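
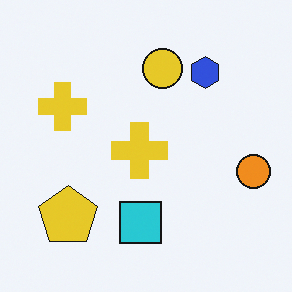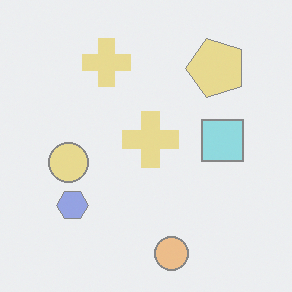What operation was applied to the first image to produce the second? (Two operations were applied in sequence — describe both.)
It was given much lower contrast, then transposed (reflected across the top-left ↔ bottom-right diagonal).

Tones are pushed toward mid-grey across the whole image — a global contrast change. Shapes have swapped their row and column positions — what was in the top-right is now in the bottom-left — a diagonal reflection.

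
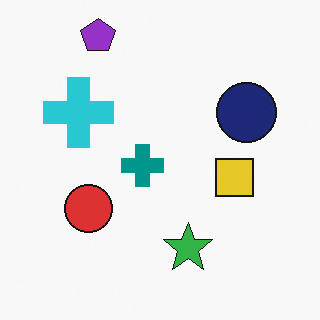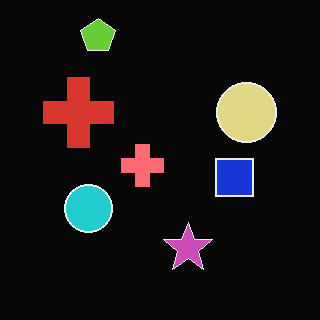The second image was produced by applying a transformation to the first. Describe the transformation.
Color-inverted (negative).

The light background has become dark and every shape's color is its complement — a photographic negative.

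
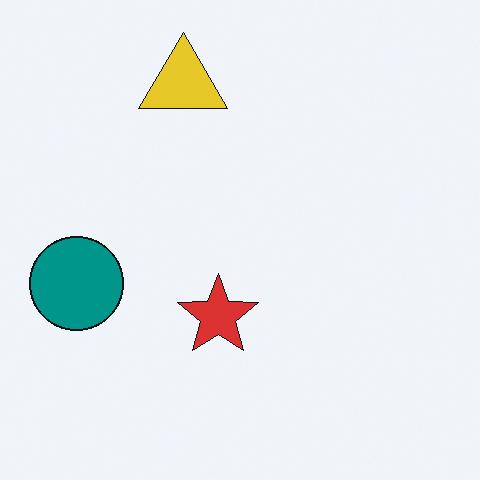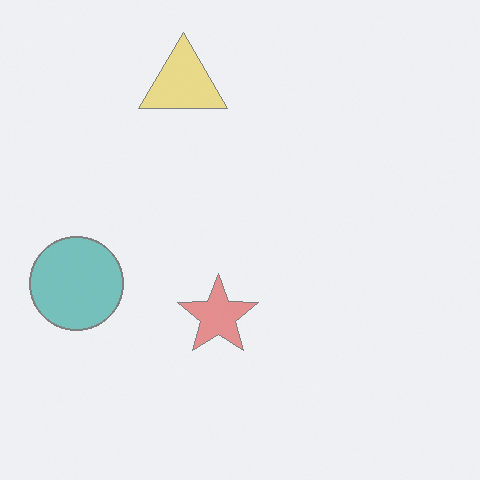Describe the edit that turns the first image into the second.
The image was given much lower contrast.

Tones are pushed toward mid-grey across the whole image — a global contrast change.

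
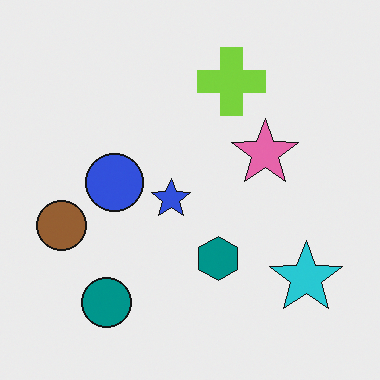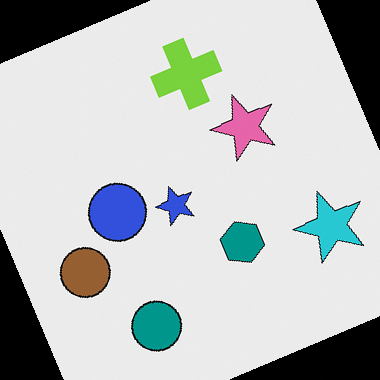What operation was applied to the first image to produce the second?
The second image is the first rotated counter-clockwise by a clearly visible amount.

Every shape is tilted by the same angle and the image corners show triangular fill wedges — a whole-image rotation by a non-right angle.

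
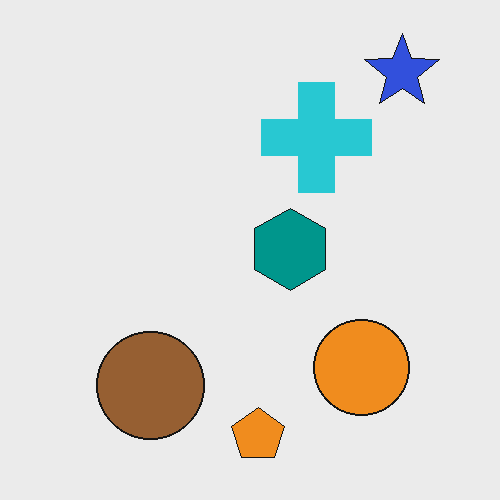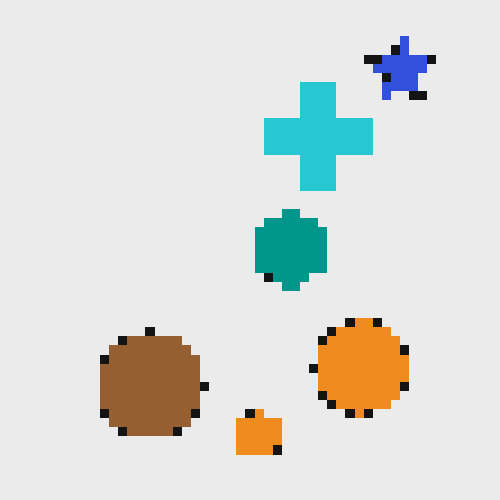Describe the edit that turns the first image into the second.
The second image is the first coarsely pixelated.

Shapes are reduced to large square blocks; fine edges and outlines are lost — a downscale-then-upscale (mosaic) effect.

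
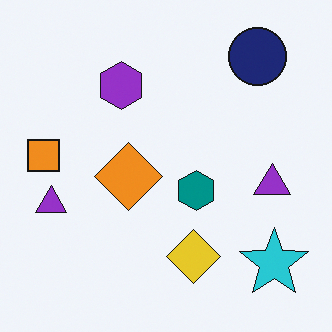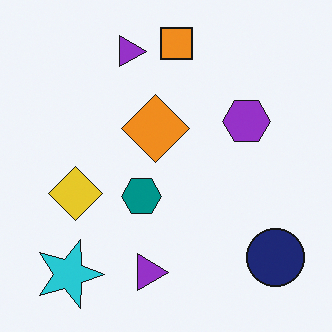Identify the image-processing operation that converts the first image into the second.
The second image is the first rotated 90° clockwise.

The cyan star sits in the bottom-right of the first image and the bottom-left of the second — consistent with a whole-image 90° clockwise rotation.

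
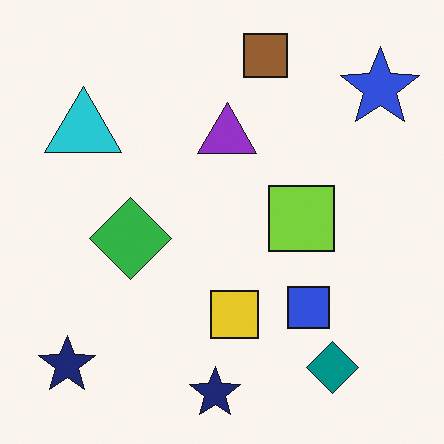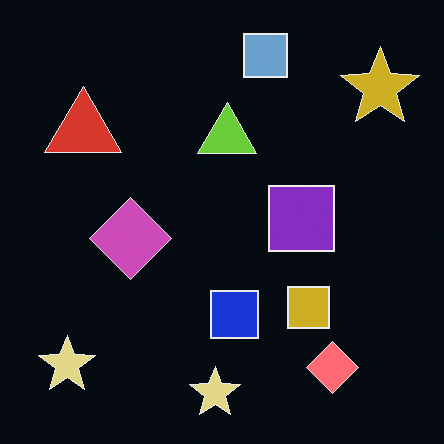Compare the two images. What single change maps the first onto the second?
Color-inverted (negative).

The light background has become dark and every shape's color is its complement — a photographic negative.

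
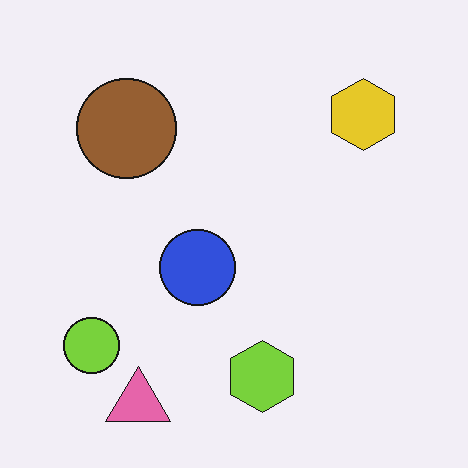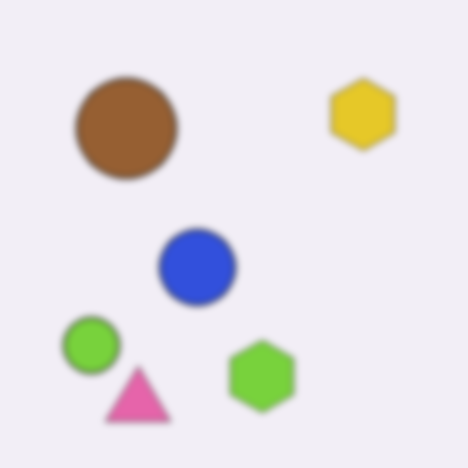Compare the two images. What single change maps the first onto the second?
This is the original image noticeably gaussian-blurred.

Shape edges and outlines are uniformly softened across the whole image.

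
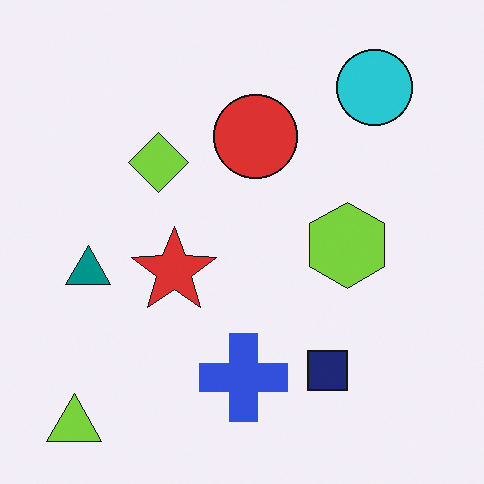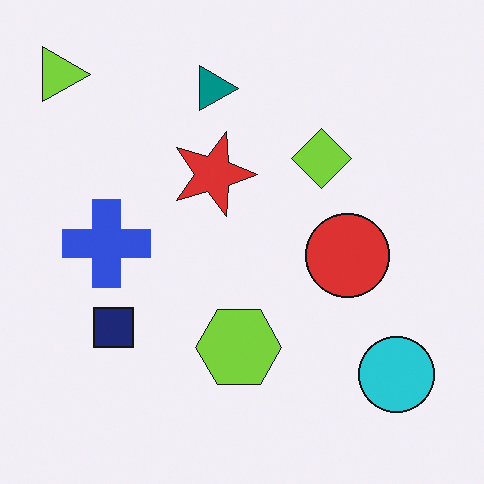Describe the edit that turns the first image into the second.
The image was rotated 90° clockwise.

The lime triangle sits in the bottom-left of the first image and the top-left of the second — consistent with a whole-image 90° clockwise rotation.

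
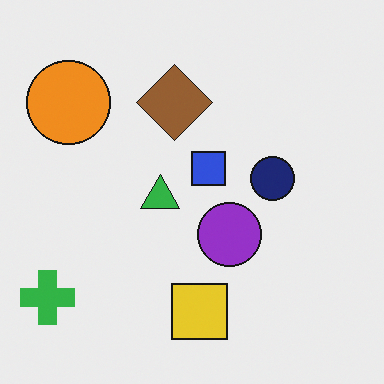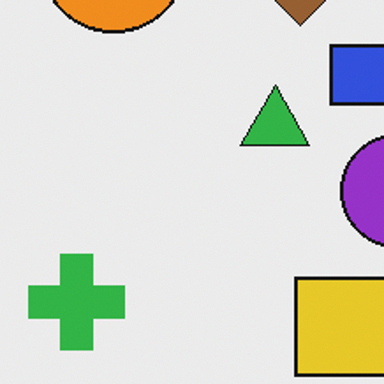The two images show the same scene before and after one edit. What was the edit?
The transformation is: cropped tightly and scaled back up.

The visible shapes are larger and the field of view is narrower; shapes near the original edges may be partly or wholly outside the frame — a crop-and-rescale.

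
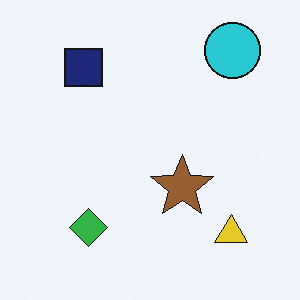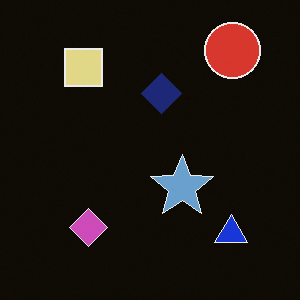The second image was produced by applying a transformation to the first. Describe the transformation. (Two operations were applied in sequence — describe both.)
This is the original image color-inverted (negative), then overlaid with an additional navy diamond.

The light background has become dark and every shape's color is its complement — a photographic negative. A navy diamond appears in the second image that is absent from the first.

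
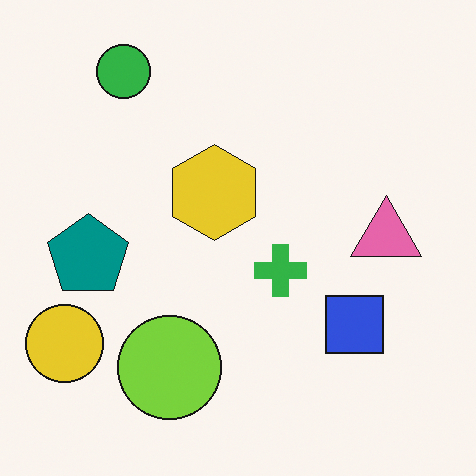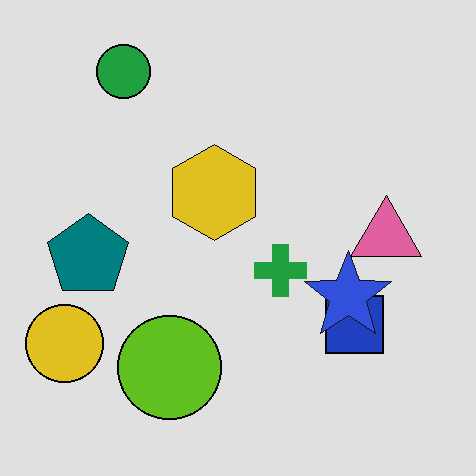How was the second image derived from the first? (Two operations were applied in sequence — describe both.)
The second image is the first moderately posterized, then overlaid with an additional blue star.

Each flat color has snapped to a coarser quantized level — most visibly, the near-white background has dropped to a flat grey. A blue star appears in the second image that is absent from the first.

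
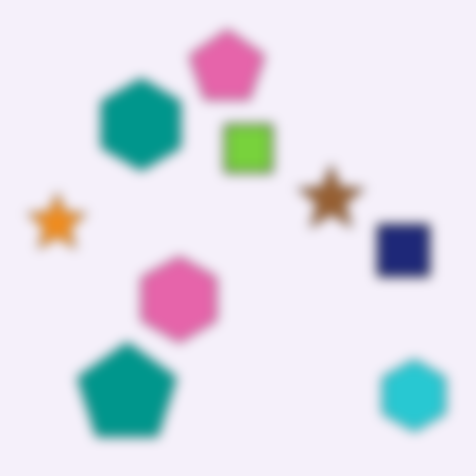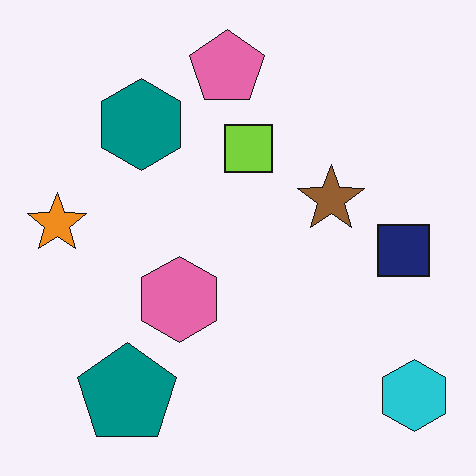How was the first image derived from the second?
It was strongly gaussian-blurred.

Shape edges and outlines are uniformly softened across the whole image.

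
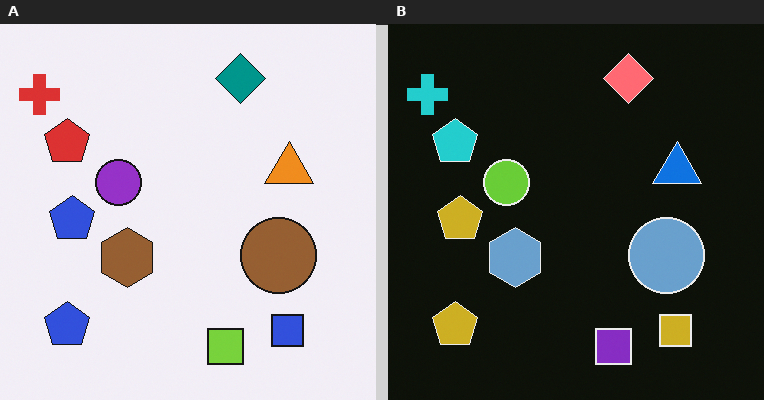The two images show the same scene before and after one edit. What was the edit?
The transformation is: color-inverted (negative).

The light background has become dark and every shape's color is its complement — a photographic negative.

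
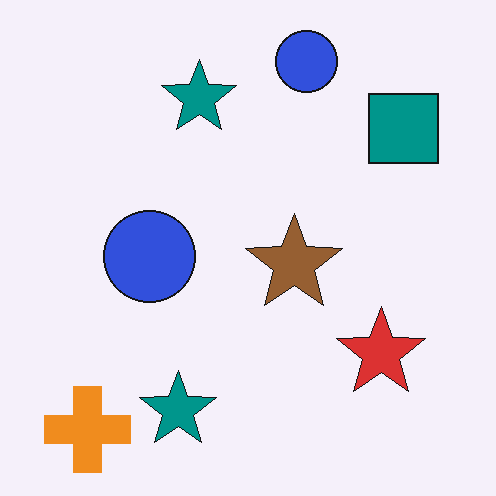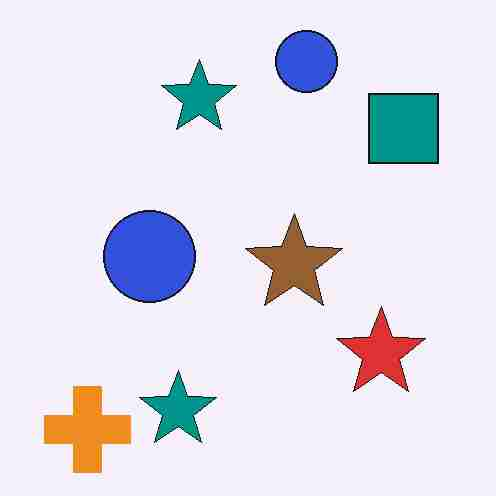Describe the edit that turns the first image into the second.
It was heavily JPEG-compressed with obvious blocking artifacts.

Blocky 8×8 compression artifacts appear around shape edges and the flat background shows ringing — characteristic JPEG degradation.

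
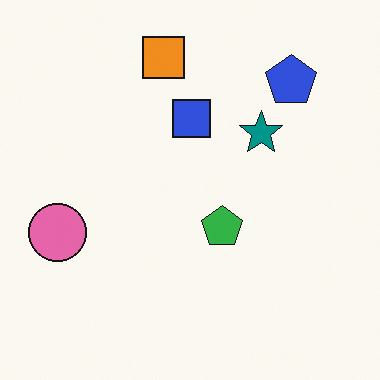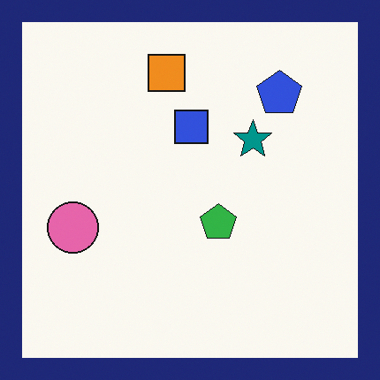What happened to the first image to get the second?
Framed with a navy border.

A solid navy frame runs around the edge of the second image, with the content slightly shrunk inside it.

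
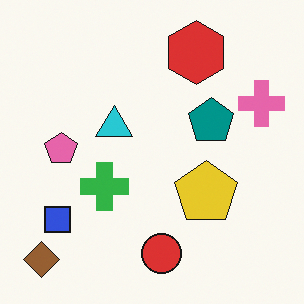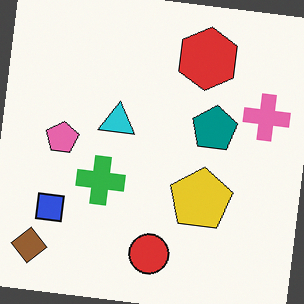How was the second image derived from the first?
It was rotated clockwise by a few degrees.

Every shape is tilted by the same angle and the image corners show triangular fill wedges — a whole-image rotation by a non-right angle.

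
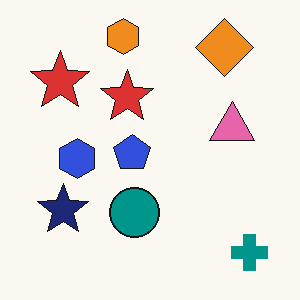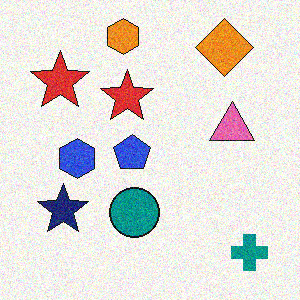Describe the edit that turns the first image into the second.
Degraded with visible gaussian noise.

Random speckle covers the whole image, including the flat background.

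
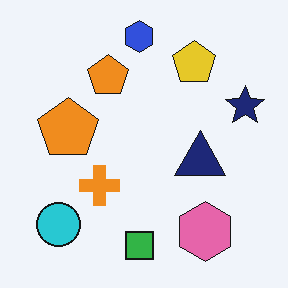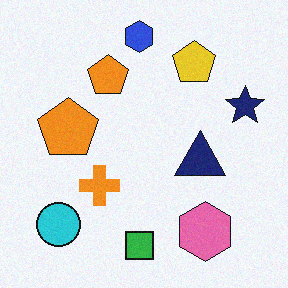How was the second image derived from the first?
The image was degraded with a light layer of grain.

Random speckle covers the whole image, including the flat background.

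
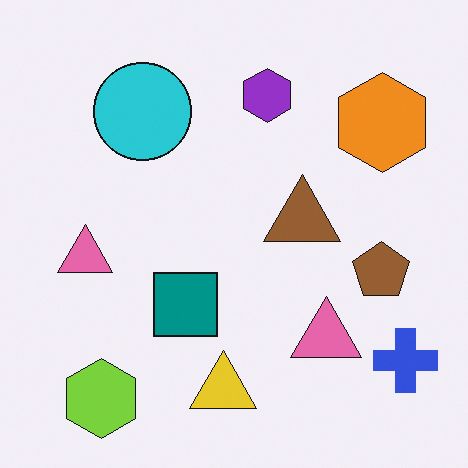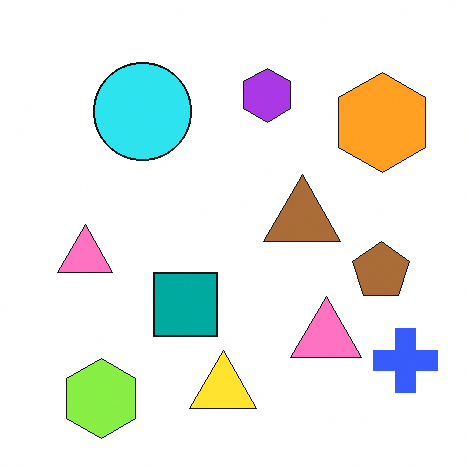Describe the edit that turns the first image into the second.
This is the original image brightened a little.

Every pixel — background and shapes alike — is uniformly brightened.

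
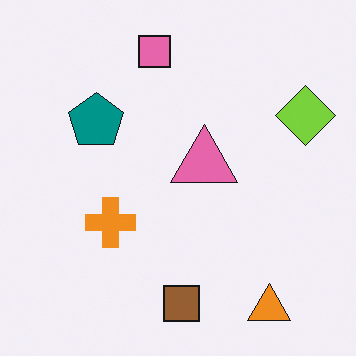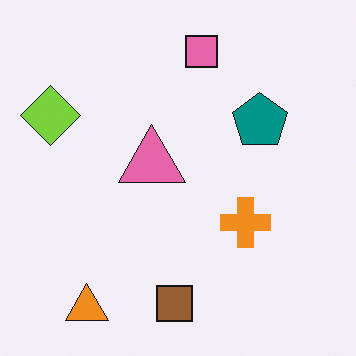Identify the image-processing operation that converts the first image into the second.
The second image is the first flipped horizontally (left ↔ right).

The lime diamond is in the top-right of the first image and the top-left of the second — shapes on opposite sides of the vertical midline have swapped in a mirror flip.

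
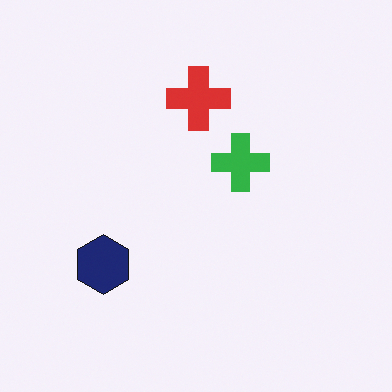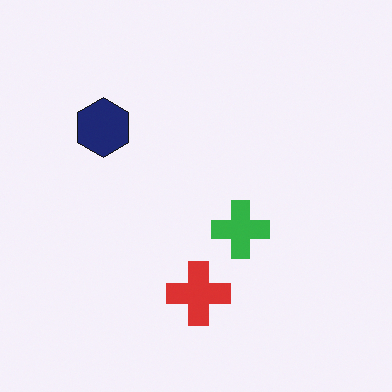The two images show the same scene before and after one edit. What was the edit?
The image was flipped vertically (top ↔ bottom).

The red cross is in the top of the first image and the bottom of the second — shapes on opposite sides of the horizontal midline have swapped in a mirror flip.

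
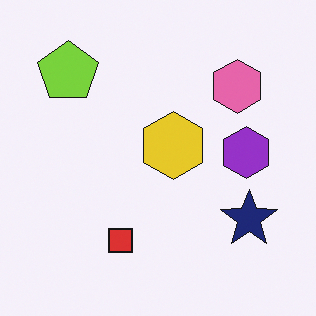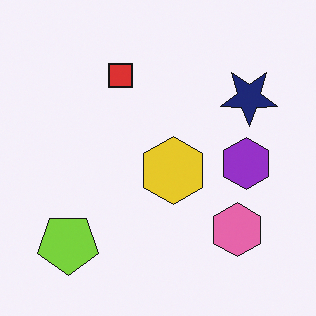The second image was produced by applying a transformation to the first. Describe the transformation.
This is the original image flipped vertically (top ↔ bottom).

The lime pentagon is in the top-left of the first image and the bottom-left of the second — shapes on opposite sides of the horizontal midline have swapped in a mirror flip.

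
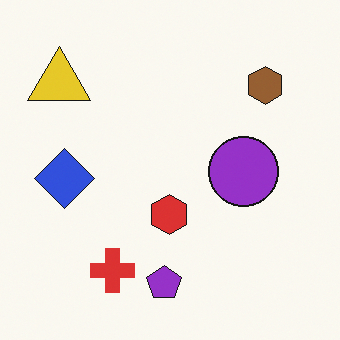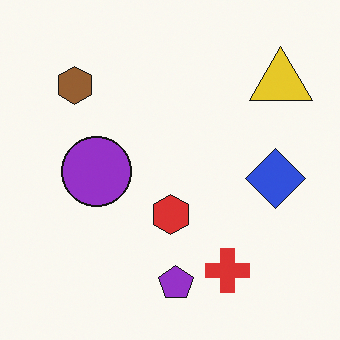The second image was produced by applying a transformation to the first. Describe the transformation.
It was flipped horizontally (left ↔ right).

The yellow triangle is in the top-left of the first image and the top-right of the second — shapes on opposite sides of the vertical midline have swapped in a mirror flip.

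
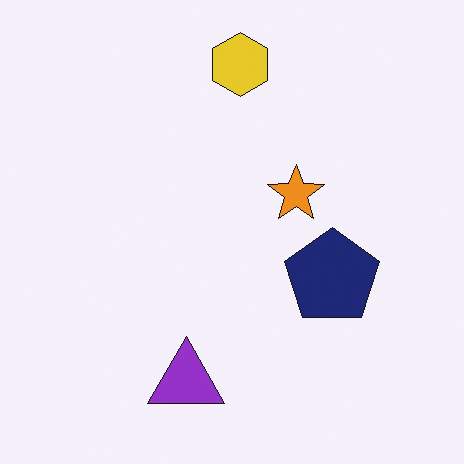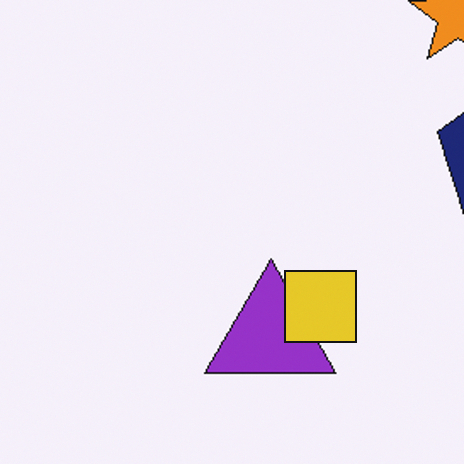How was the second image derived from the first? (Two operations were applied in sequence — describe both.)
The image was cropped tightly and scaled back up, then overlaid with an additional yellow square.

The visible shapes are larger and the field of view is narrower; shapes near the original edges may be partly or wholly outside the frame — a crop-and-rescale. A yellow square appears in the second image that is absent from the first.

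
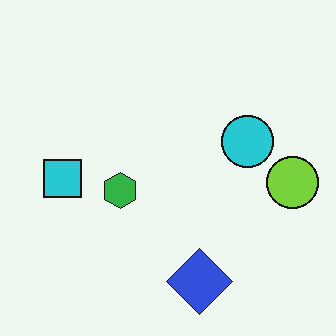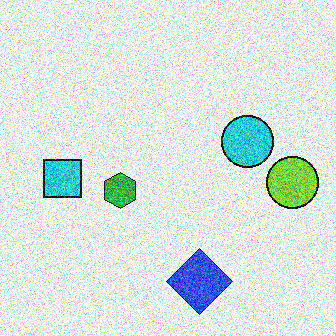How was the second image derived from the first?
The second image is the first degraded with strong gaussian noise.

Random speckle covers the whole image, including the flat background.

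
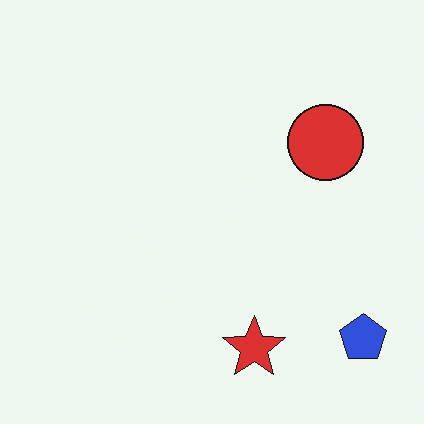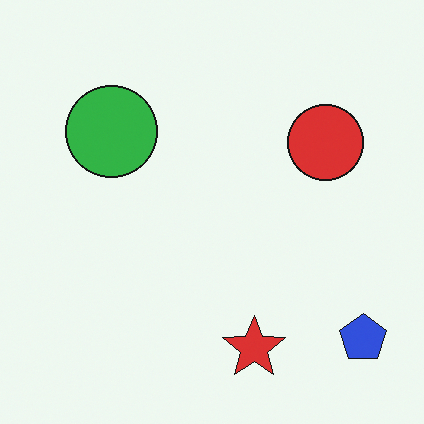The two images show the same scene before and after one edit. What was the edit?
This is the original image overlaid with an additional green circle.

A green circle appears in the second image that is absent from the first.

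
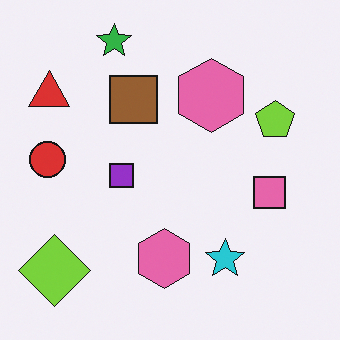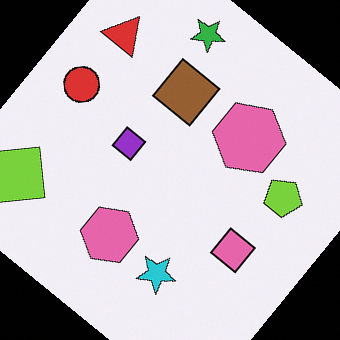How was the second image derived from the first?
Rotated clockwise by a large amount — several tens of degrees.

Every shape is tilted by the same angle and the image corners show triangular fill wedges — a whole-image rotation by a non-right angle.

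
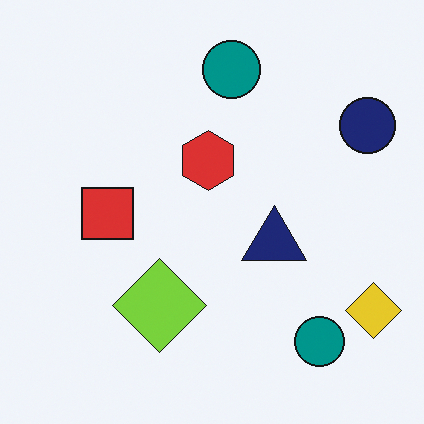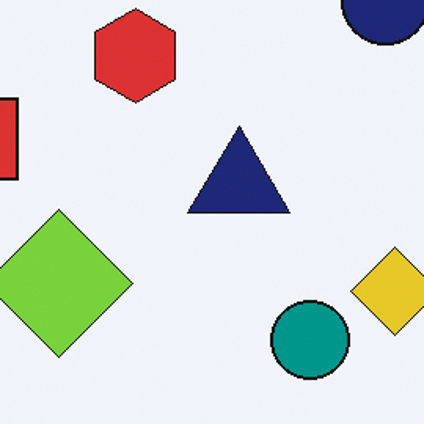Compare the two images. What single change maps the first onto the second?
Cropped to a modestly smaller region and rescaled.

The visible shapes are larger and the field of view is narrower; shapes near the original edges may be partly or wholly outside the frame — a crop-and-rescale.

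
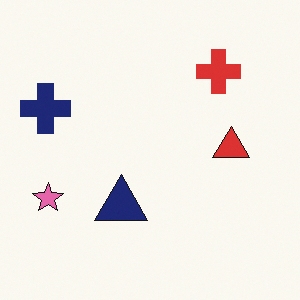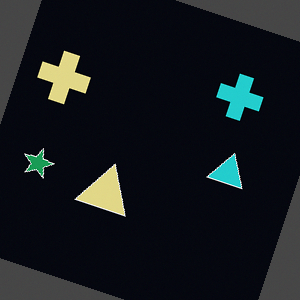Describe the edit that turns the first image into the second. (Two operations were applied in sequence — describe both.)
The transformation is: color-inverted (negative), then rotated clockwise by a moderate amount.

The light background has become dark and every shape's color is its complement — a photographic negative. Every shape is tilted by the same angle and the image corners show triangular fill wedges — a whole-image rotation by a non-right angle.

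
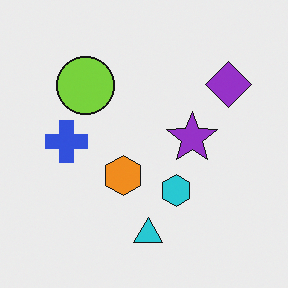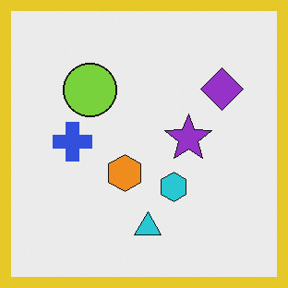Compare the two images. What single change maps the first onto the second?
The image was framed with a yellow border.

A solid yellow frame runs around the edge of the second image, with the content slightly shrunk inside it.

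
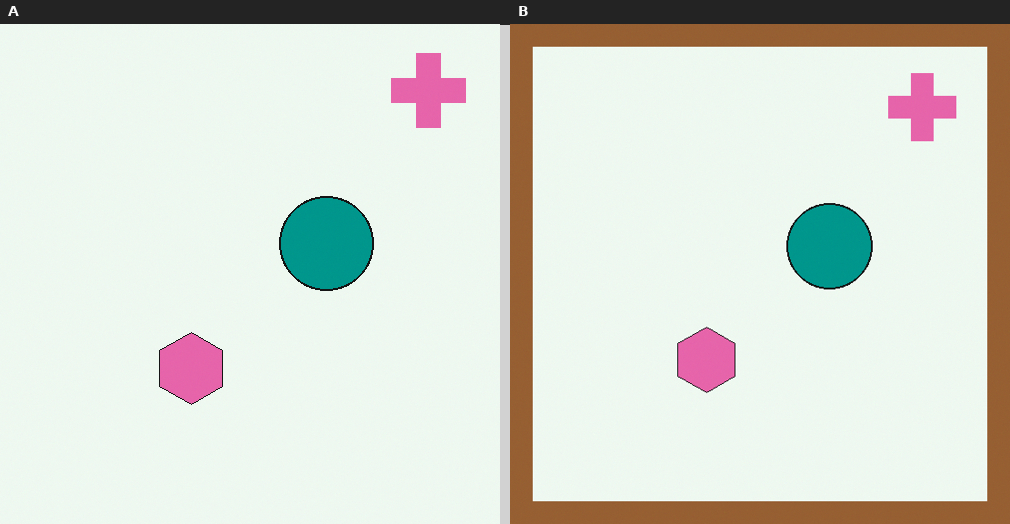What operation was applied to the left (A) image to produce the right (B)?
It was framed with a brown border.

A solid brown frame runs around the edge of the right (B) image, with the content slightly shrunk inside it.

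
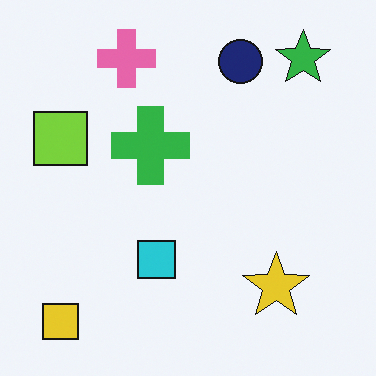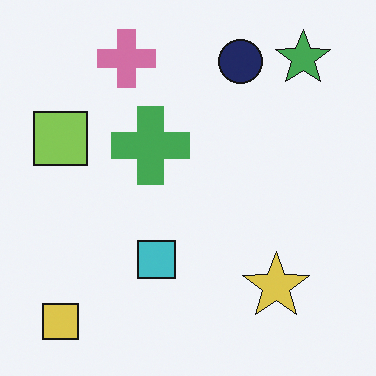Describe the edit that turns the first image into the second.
The second image is the first slightly desaturated.

All colors are more muted and greyish — a global saturation change.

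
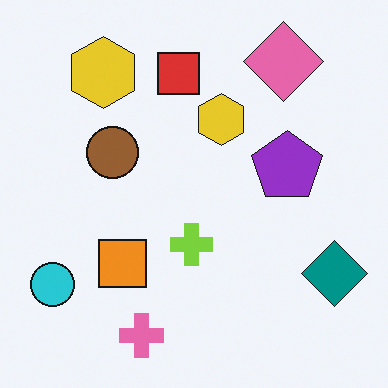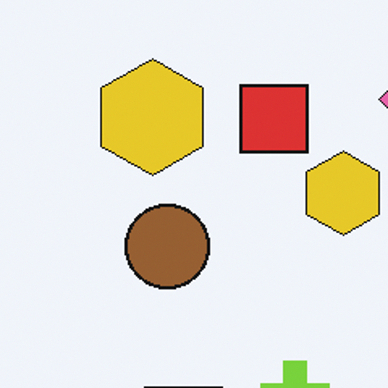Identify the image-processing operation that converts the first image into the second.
The transformation is: cropped to a noticeably smaller region and rescaled.

The visible shapes are larger and the field of view is narrower; shapes near the original edges may be partly or wholly outside the frame — a crop-and-rescale.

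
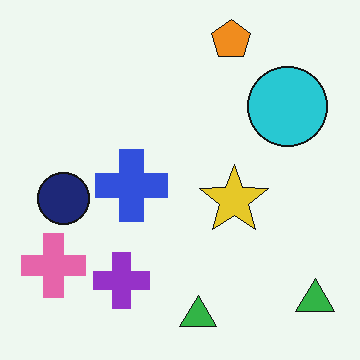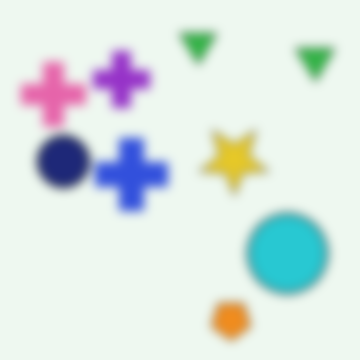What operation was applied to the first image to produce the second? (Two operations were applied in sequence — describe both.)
The image was strongly gaussian-blurred, then flipped vertically (top ↔ bottom).

Shape edges and outlines are uniformly softened across the whole image. The orange pentagon is in the top of the first image and the bottom of the second — shapes on opposite sides of the horizontal midline have swapped in a mirror flip.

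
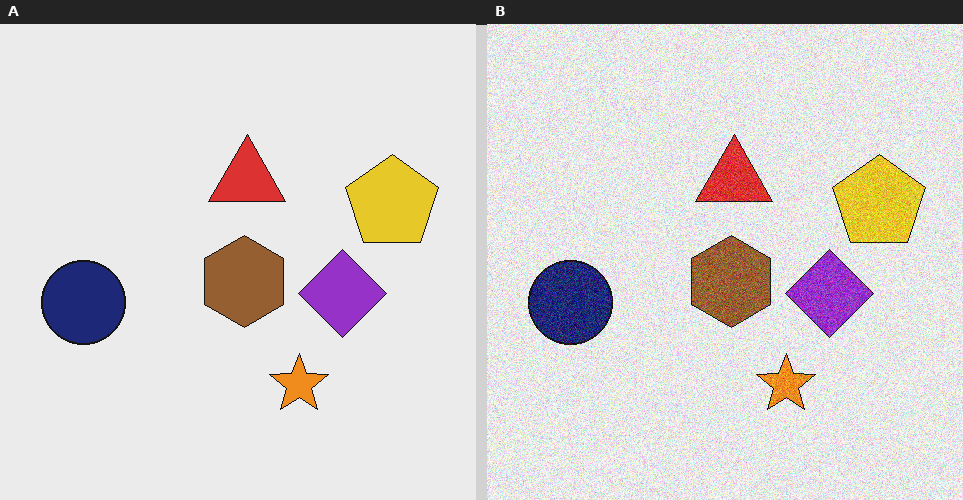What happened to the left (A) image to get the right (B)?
The right (B) image is the left (A) degraded with visible gaussian noise.

Random speckle covers the whole image, including the flat background.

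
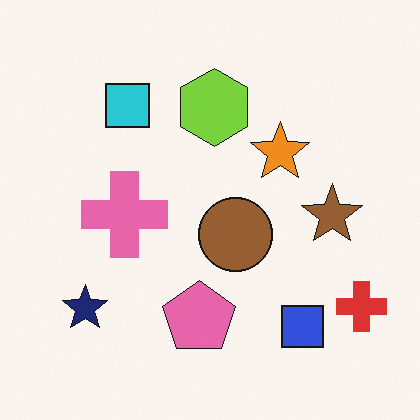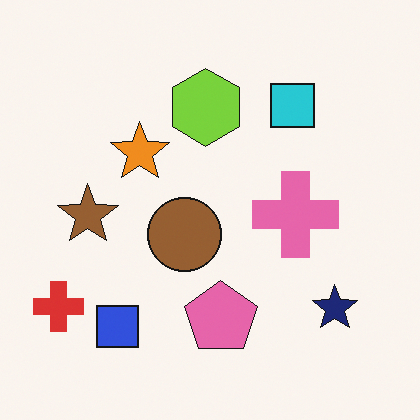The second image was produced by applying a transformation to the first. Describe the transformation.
It was flipped horizontally (left ↔ right).

The red cross is in the bottom-right of the first image and the bottom-left of the second — shapes on opposite sides of the vertical midline have swapped in a mirror flip.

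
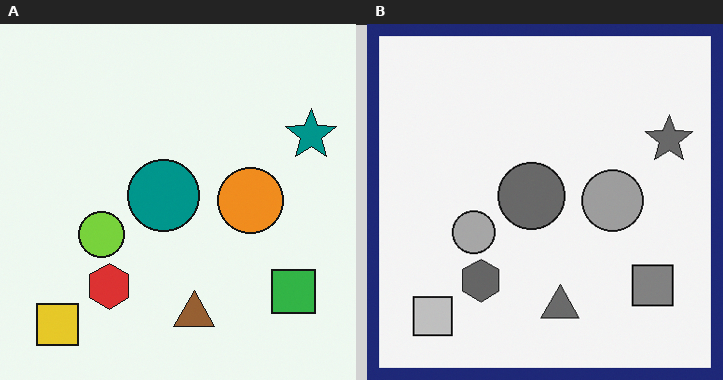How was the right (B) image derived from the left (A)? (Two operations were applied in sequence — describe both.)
It was converted to grayscale, then framed with a navy border.

All color is removed — every shape is now a shade of grey. A solid navy frame runs around the edge of the right (B) image, with the content slightly shrunk inside it.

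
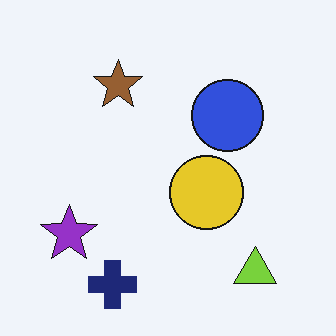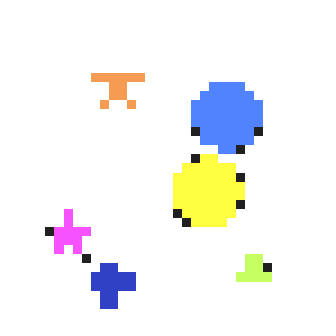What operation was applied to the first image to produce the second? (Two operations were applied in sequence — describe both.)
Noticeably brightened, then coarsely pixelated.

Every pixel — background and shapes alike — is uniformly brightened. Shapes are reduced to large square blocks; fine edges and outlines are lost — a downscale-then-upscale (mosaic) effect.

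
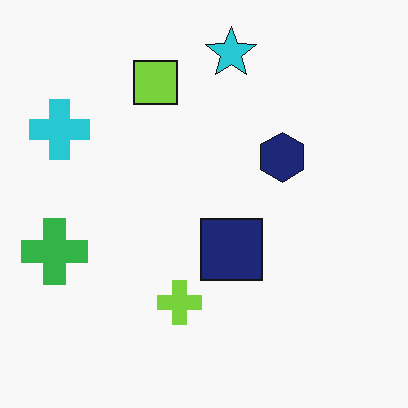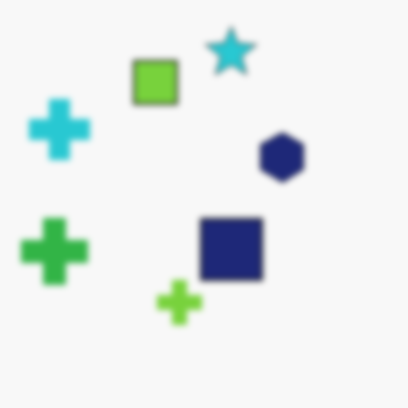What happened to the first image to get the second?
It was noticeably gaussian-blurred.

Shape edges and outlines are uniformly softened across the whole image.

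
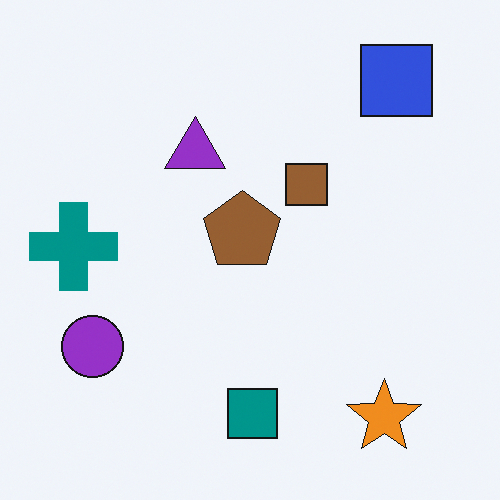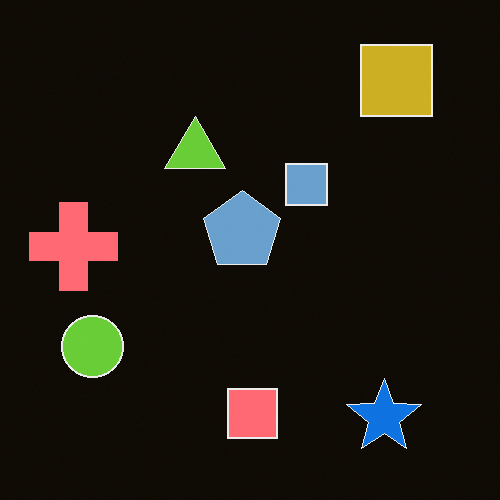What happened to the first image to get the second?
The transformation is: color-inverted (negative).

The light background has become dark and every shape's color is its complement — a photographic negative.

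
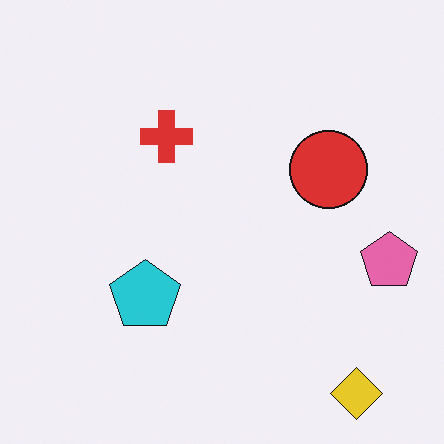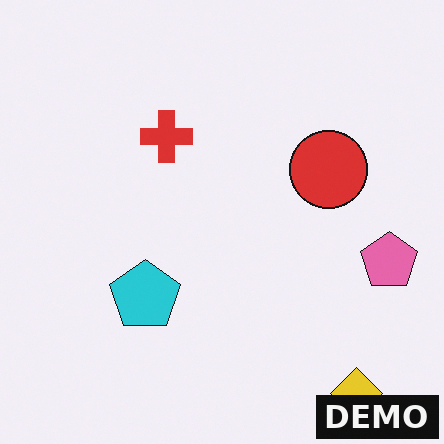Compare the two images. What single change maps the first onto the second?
It was watermarked with the text "DEMO" in the lower-right corner.

A dark label reading "DEMO" appears in the lower-right corner.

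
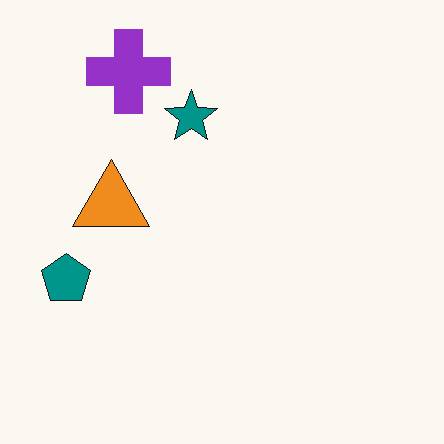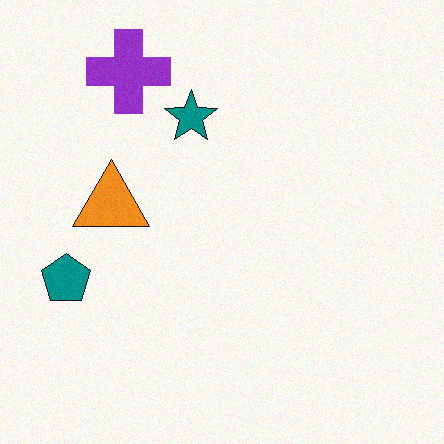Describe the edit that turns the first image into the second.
The second image is the first degraded with light additive noise.

Random speckle covers the whole image, including the flat background.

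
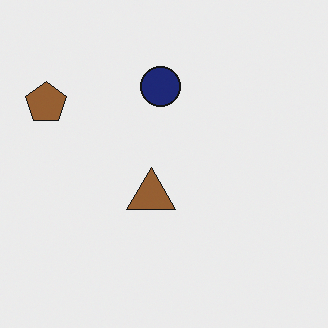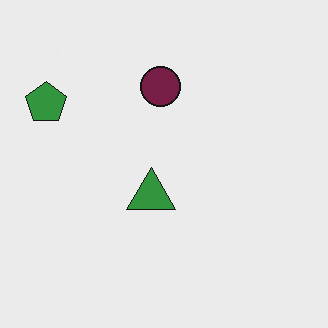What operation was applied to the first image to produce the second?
This is the original image hue-shifted by a moderate amount.

Every shape's color has rotated by the same amount around the hue wheel — a uniform hue shift.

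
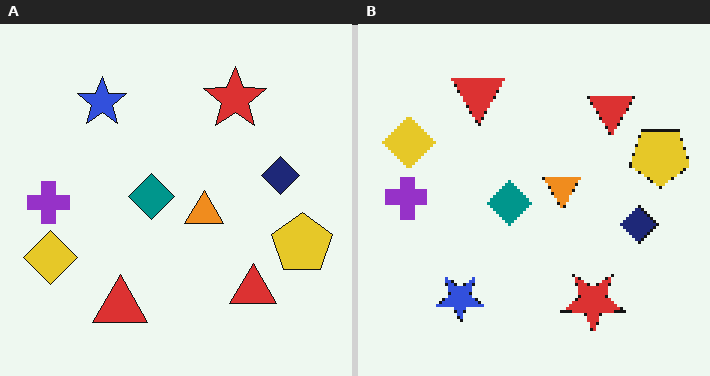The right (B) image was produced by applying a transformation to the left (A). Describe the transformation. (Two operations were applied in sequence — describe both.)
The right (B) image is the left (A) flipped vertically (top ↔ bottom), then mildly pixelated.

The red star is in the top-right of the left (A) image and the bottom-right of the right (B) — shapes on opposite sides of the horizontal midline have swapped in a mirror flip. Shapes are reduced to large square blocks; fine edges and outlines are lost — a downscale-then-upscale (mosaic) effect.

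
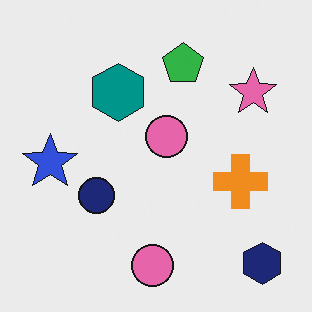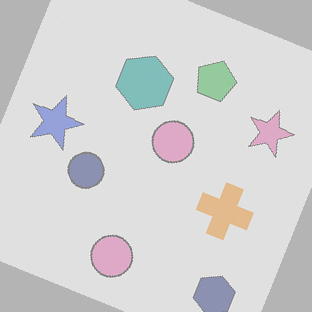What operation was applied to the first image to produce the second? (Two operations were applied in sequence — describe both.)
This is the original image given much lower contrast, then rotated clockwise by a clearly visible amount.

Tones are pushed toward mid-grey across the whole image — a global contrast change. Every shape is tilted by the same angle and the image corners show triangular fill wedges — a whole-image rotation by a non-right angle.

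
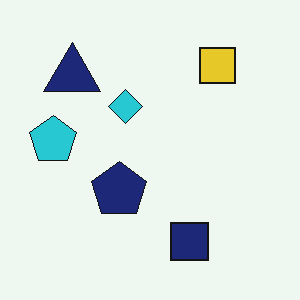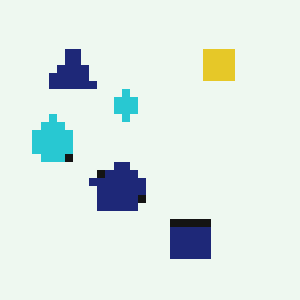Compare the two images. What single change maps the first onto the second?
This is the original image moderately pixelated.

Shapes are reduced to large square blocks; fine edges and outlines are lost — a downscale-then-upscale (mosaic) effect.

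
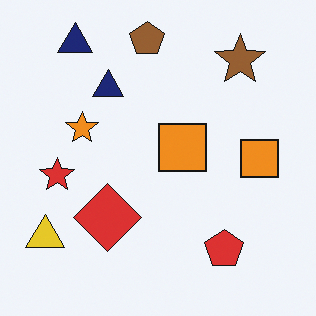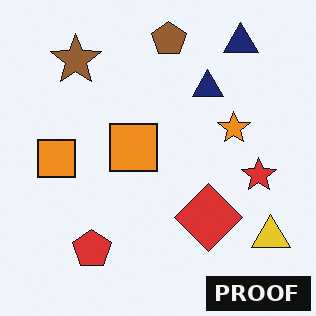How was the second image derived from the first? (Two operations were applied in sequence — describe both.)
Flipped horizontally (left ↔ right), then watermarked with the text "PROOF" in the lower-right corner.

The yellow triangle is in the bottom-left of the first image and the bottom-right of the second — shapes on opposite sides of the vertical midline have swapped in a mirror flip. A dark label reading "PROOF" appears in the lower-right corner.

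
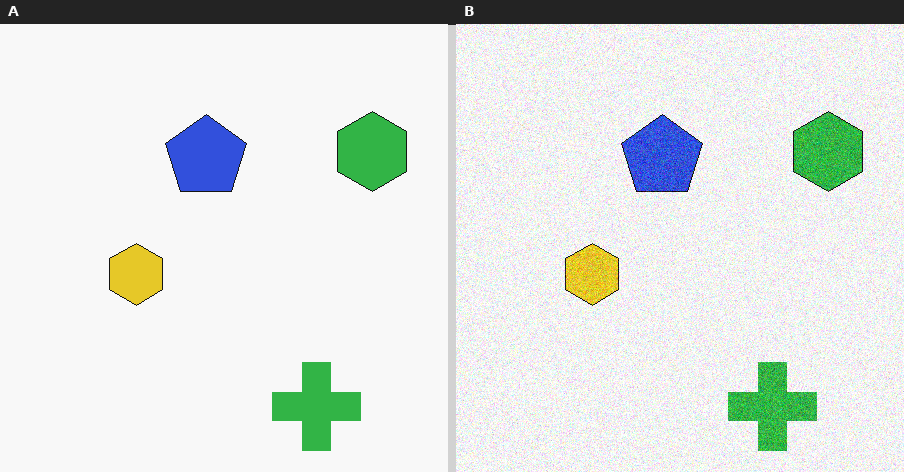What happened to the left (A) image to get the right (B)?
The image was degraded with visible gaussian noise.

Random speckle covers the whole image, including the flat background.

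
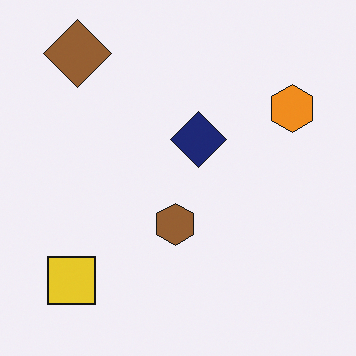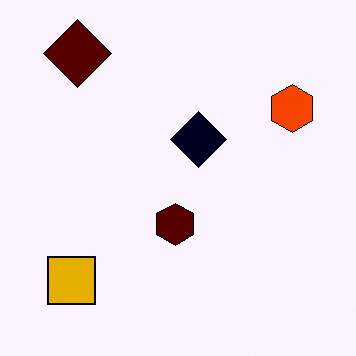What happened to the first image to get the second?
The image was given much higher contrast.

Tones are pushed away from mid-grey across the whole image — a global contrast change.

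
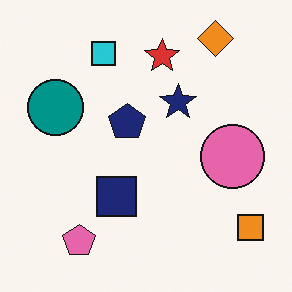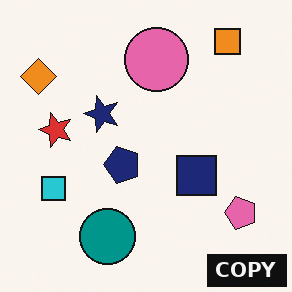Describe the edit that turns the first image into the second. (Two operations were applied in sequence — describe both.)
This is the original image rotated 90° counter-clockwise, then watermarked with the text "COPY" in the lower-right corner.

The orange square sits in the bottom-right of the first image and the top-right of the second — consistent with a whole-image 90° counter-clockwise rotation. A dark label reading "COPY" appears in the lower-right corner.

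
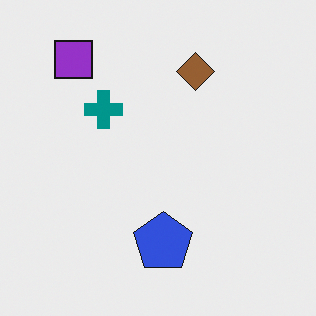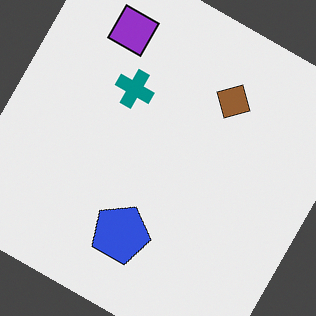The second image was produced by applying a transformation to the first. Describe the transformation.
It was rotated clockwise by a clearly visible amount.

Every shape is tilted by the same angle and the image corners show triangular fill wedges — a whole-image rotation by a non-right angle.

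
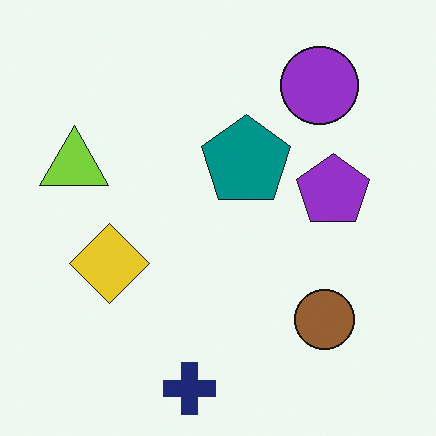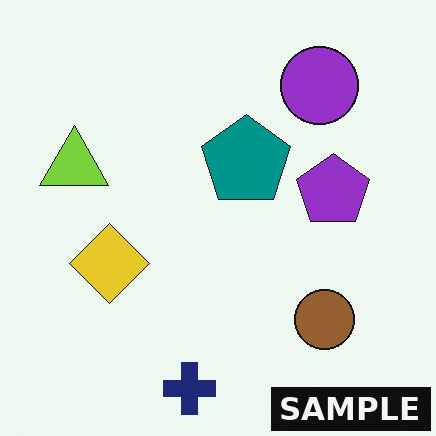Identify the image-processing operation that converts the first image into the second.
This is the original image watermarked with the text "SAMPLE" in the lower-right corner.

A dark label reading "SAMPLE" appears in the lower-right corner.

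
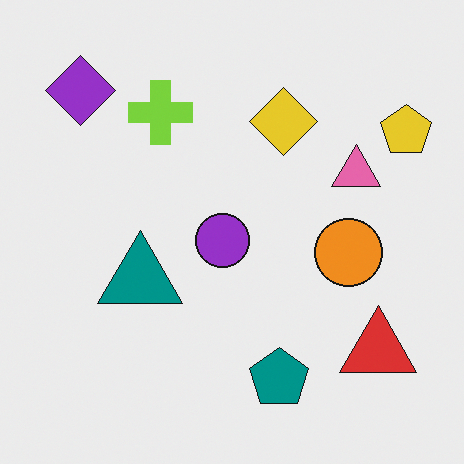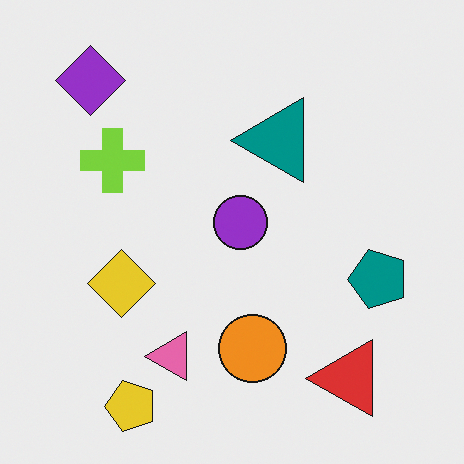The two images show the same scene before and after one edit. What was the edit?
The transformation is: transposed (reflected across the top-left ↔ bottom-right diagonal).

Shapes have swapped their row and column positions — what was in the top-right is now in the bottom-left — a diagonal reflection.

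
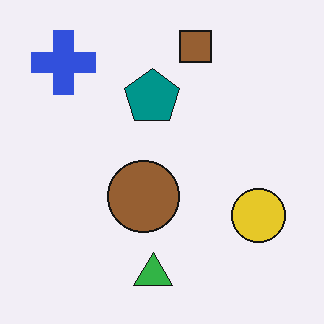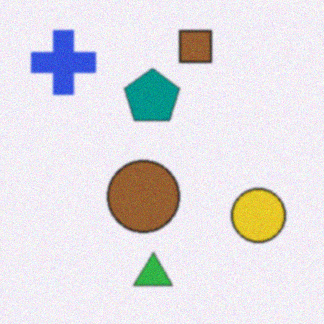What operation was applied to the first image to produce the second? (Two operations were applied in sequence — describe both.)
It was lightly blurred, then degraded with subtle gaussian noise.

Shape edges and outlines are uniformly softened across the whole image. Random speckle covers the whole image, including the flat background.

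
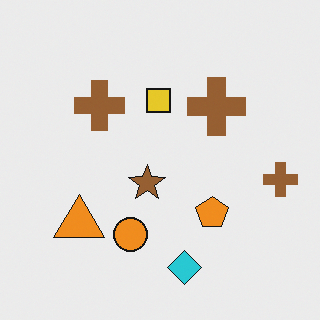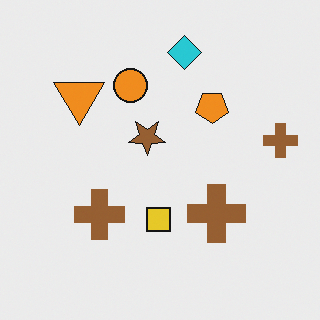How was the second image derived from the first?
This is the original image flipped vertically (top ↔ bottom).

The cyan diamond is in the bottom of the first image and the top of the second — shapes on opposite sides of the horizontal midline have swapped in a mirror flip.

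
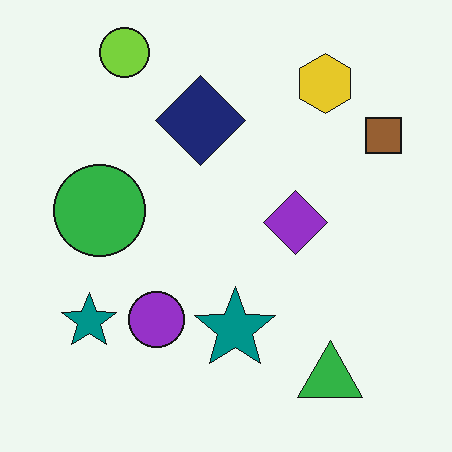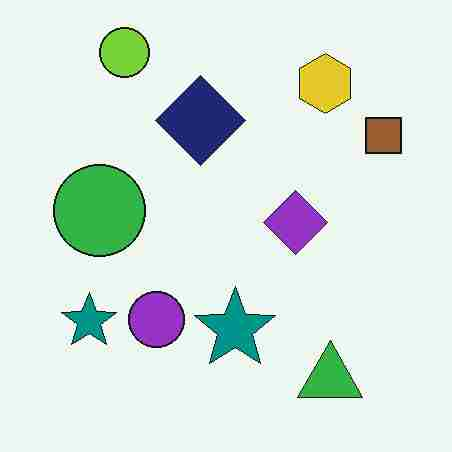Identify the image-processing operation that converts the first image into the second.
Heavily JPEG-compressed with obvious blocking artifacts.

Blocky 8×8 compression artifacts appear around shape edges and the flat background shows ringing — characteristic JPEG degradation.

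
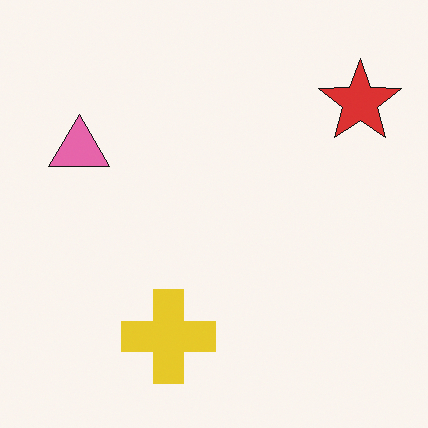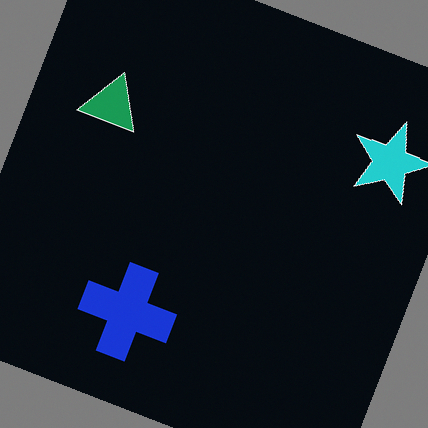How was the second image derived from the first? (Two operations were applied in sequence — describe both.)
It was rotated clockwise by a moderate amount, then color-inverted (negative).

Every shape is tilted by the same angle and the image corners show triangular fill wedges — a whole-image rotation by a non-right angle. The light background has become dark and every shape's color is its complement — a photographic negative.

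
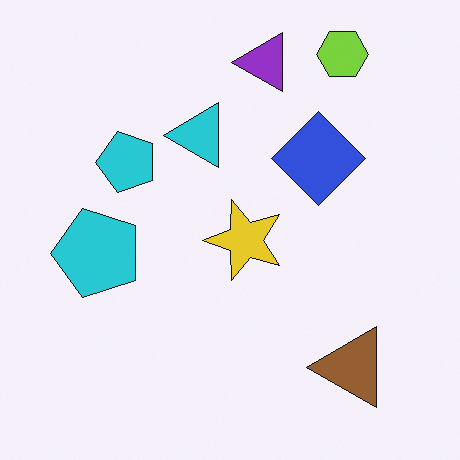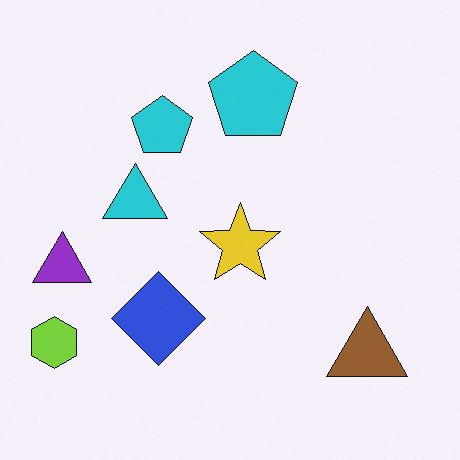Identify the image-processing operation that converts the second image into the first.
The transformation is: transposed (reflected across the top-left ↔ bottom-right diagonal).

Shapes have swapped their row and column positions — what was in the top-right is now in the bottom-left — a diagonal reflection.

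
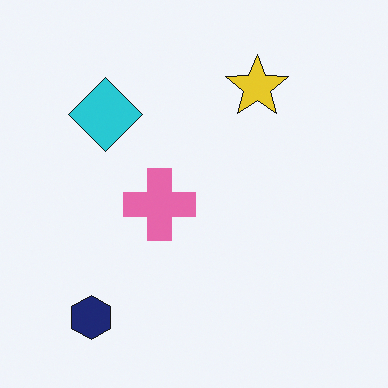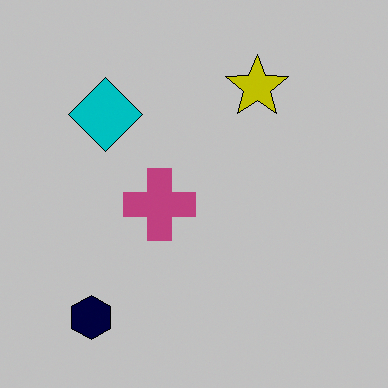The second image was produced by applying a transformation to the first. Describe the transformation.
It was aggressively posterized.

Each flat color has snapped to a coarser quantized level — most visibly, the near-white background has dropped to a flat grey.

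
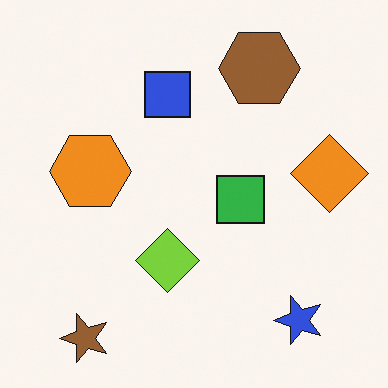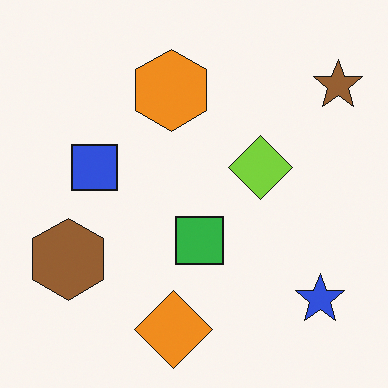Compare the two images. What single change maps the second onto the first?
The transformation is: transposed (reflected across the top-left ↔ bottom-right diagonal).

Shapes have swapped their row and column positions — what was in the top-right is now in the bottom-left — a diagonal reflection.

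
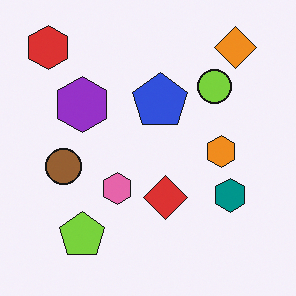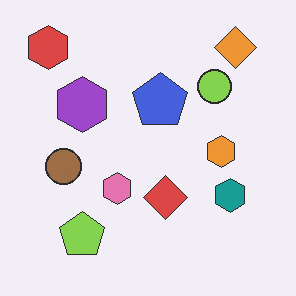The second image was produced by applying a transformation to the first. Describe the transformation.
It was given slightly reduced contrast.

Tones are pushed toward mid-grey across the whole image — a global contrast change.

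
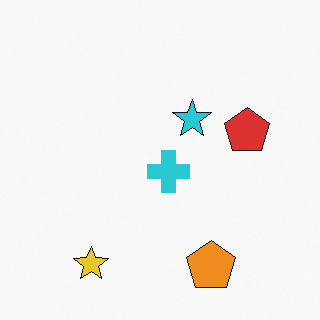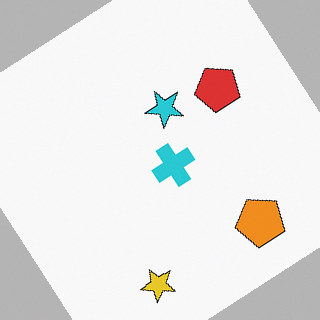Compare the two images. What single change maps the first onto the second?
The transformation is: rotated counter-clockwise by a large amount — several tens of degrees.

Every shape is tilted by the same angle and the image corners show triangular fill wedges — a whole-image rotation by a non-right angle.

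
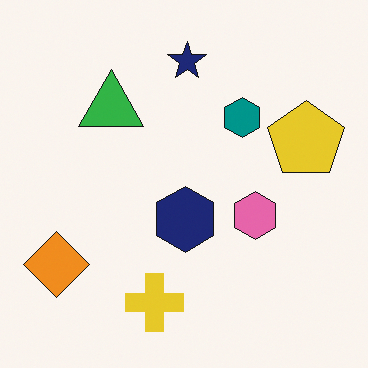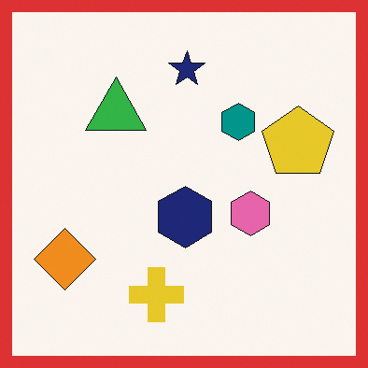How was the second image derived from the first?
The transformation is: framed with a red border.

A solid red frame runs around the edge of the second image, with the content slightly shrunk inside it.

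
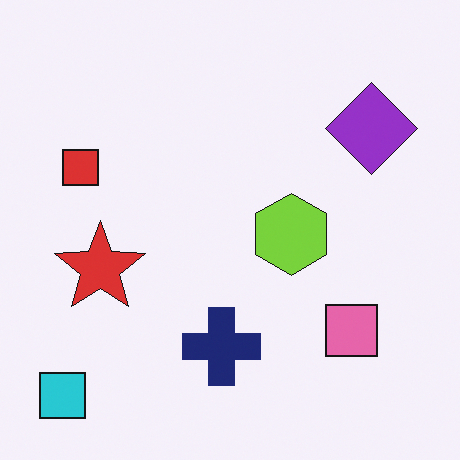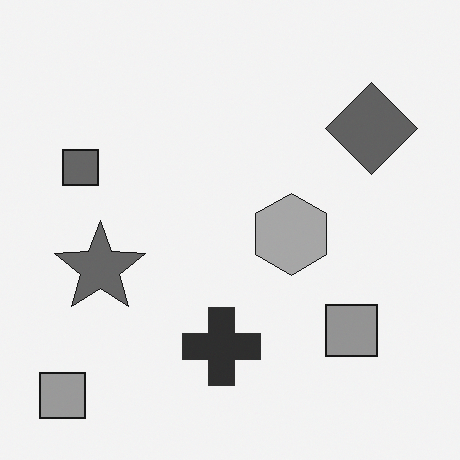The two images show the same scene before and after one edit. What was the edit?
It was converted to grayscale.

All color is removed — every shape is now a shade of grey.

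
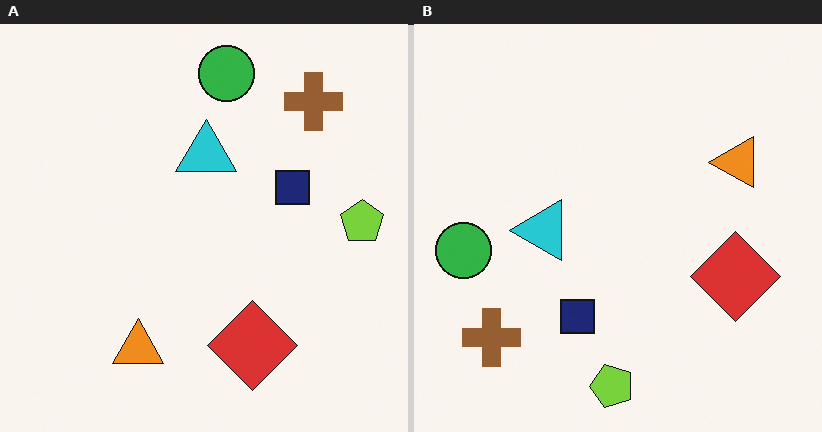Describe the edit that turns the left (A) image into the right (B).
The image was transposed (reflected across the top-left ↔ bottom-right diagonal).

Shapes have swapped their row and column positions — what was in the top-right is now in the bottom-left — a diagonal reflection.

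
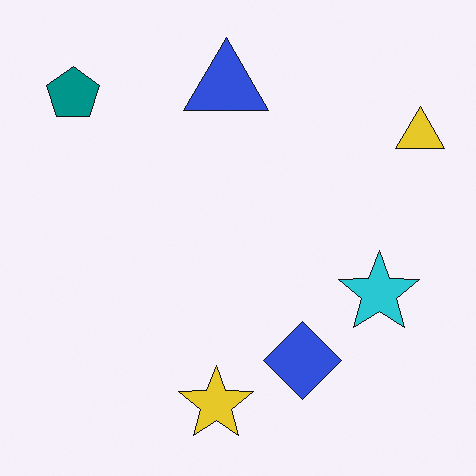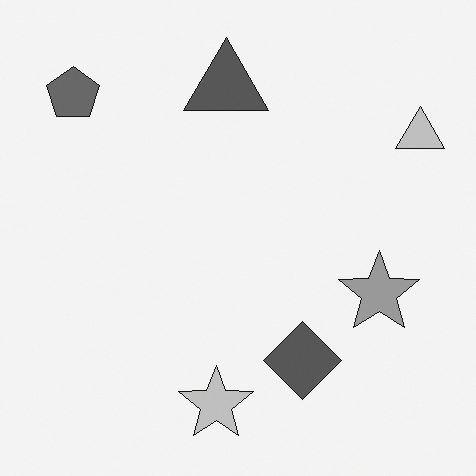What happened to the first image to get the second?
The transformation is: converted to grayscale.

All color is removed — every shape is now a shade of grey.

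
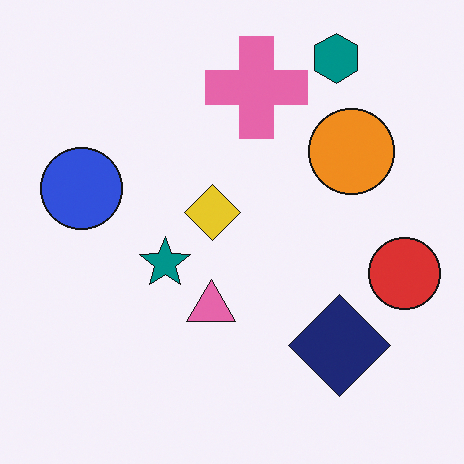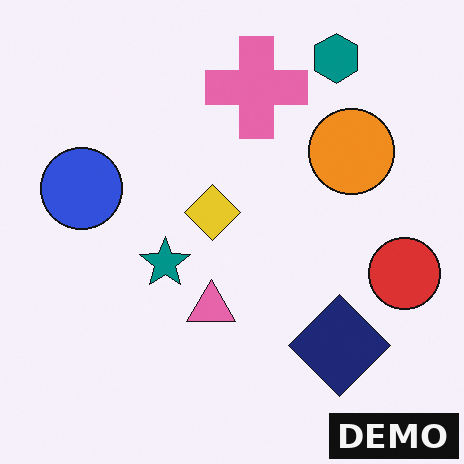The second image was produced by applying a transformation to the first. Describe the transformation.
It was watermarked with the text "DEMO" in the lower-right corner.

A dark label reading "DEMO" appears in the lower-right corner.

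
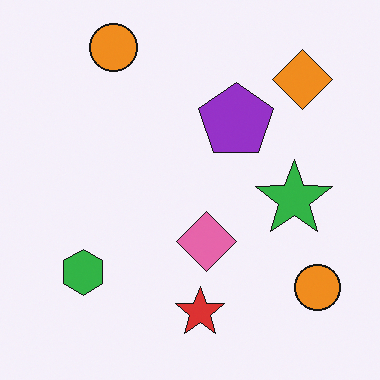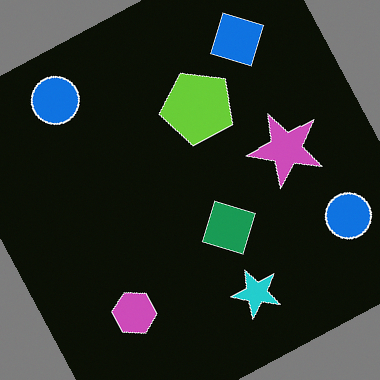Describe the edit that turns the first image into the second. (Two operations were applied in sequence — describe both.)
The image was rotated counter-clockwise by a clearly visible amount, then color-inverted (negative).

Every shape is tilted by the same angle and the image corners show triangular fill wedges — a whole-image rotation by a non-right angle. The light background has become dark and every shape's color is its complement — a photographic negative.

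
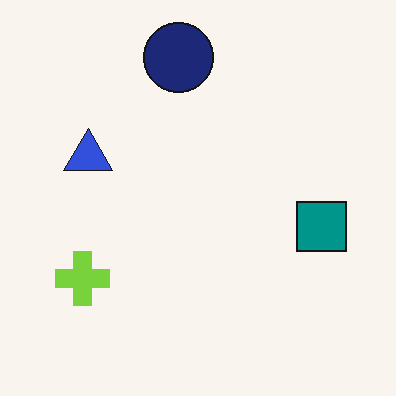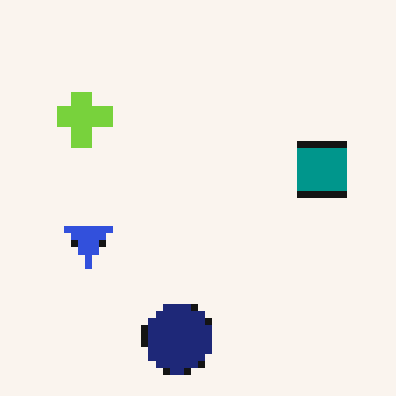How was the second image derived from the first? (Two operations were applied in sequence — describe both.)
This is the original image flipped vertically (top ↔ bottom), then moderately pixelated.

The navy circle is in the top of the first image and the bottom of the second — shapes on opposite sides of the horizontal midline have swapped in a mirror flip. Shapes are reduced to large square blocks; fine edges and outlines are lost — a downscale-then-upscale (mosaic) effect.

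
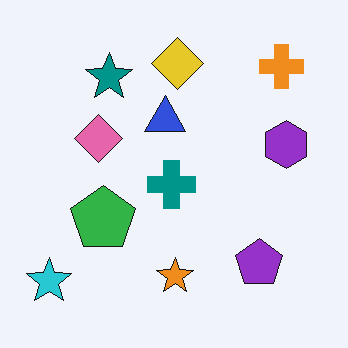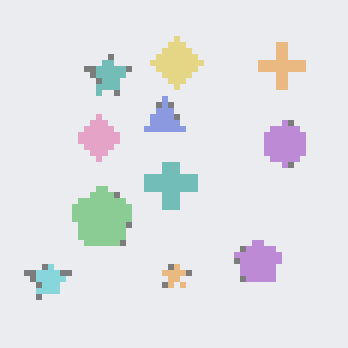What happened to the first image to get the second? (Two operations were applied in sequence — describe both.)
This is the original image pixelated into visible square blocks, then given much lower contrast.

Shapes are reduced to large square blocks; fine edges and outlines are lost — a downscale-then-upscale (mosaic) effect. Tones are pushed toward mid-grey across the whole image — a global contrast change.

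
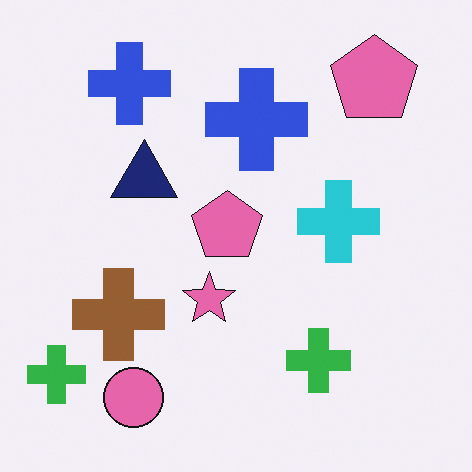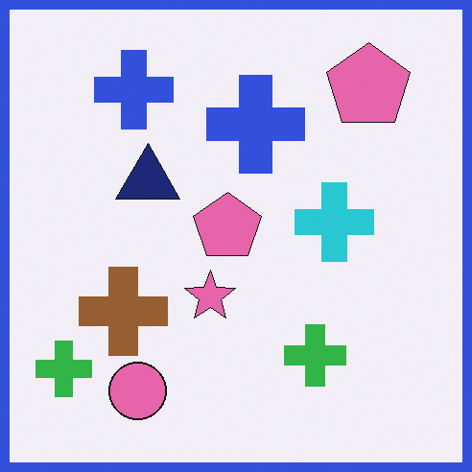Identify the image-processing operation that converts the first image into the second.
The image was framed with a blue border.

A solid blue frame runs around the edge of the second image, with the content slightly shrunk inside it.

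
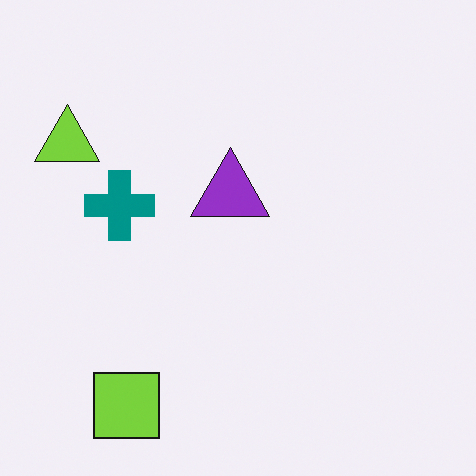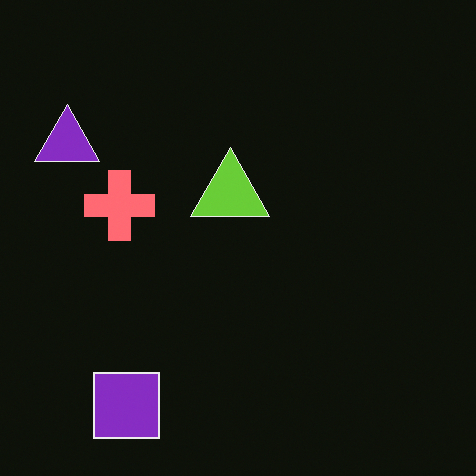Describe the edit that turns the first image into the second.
This is the original image color-inverted (negative).

The light background has become dark and every shape's color is its complement — a photographic negative.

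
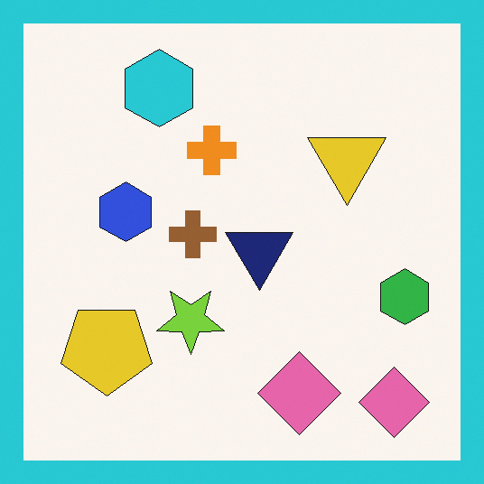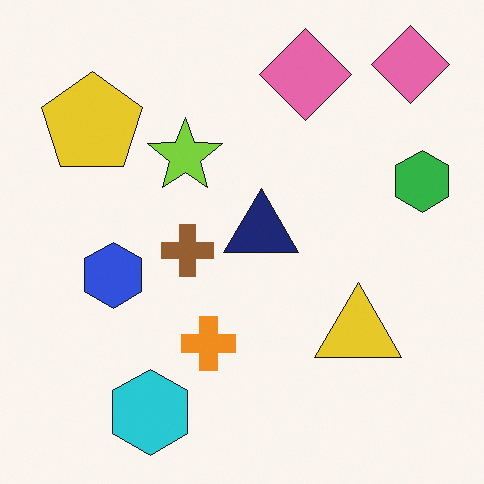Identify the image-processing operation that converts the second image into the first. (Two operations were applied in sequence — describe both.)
It was flipped vertically (top ↔ bottom), then framed with a cyan border.

The cyan hexagon is in the bottom-left of the second image and the top-left of the first — shapes on opposite sides of the horizontal midline have swapped in a mirror flip. A solid cyan frame runs around the edge of the first image, with the content slightly shrunk inside it.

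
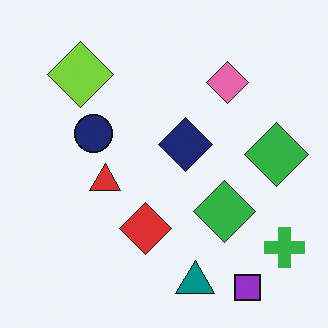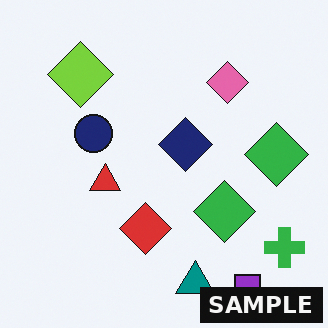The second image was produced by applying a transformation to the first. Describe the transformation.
It was watermarked with the text "SAMPLE" in the lower-right corner.

A dark label reading "SAMPLE" appears in the lower-right corner.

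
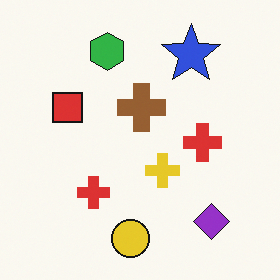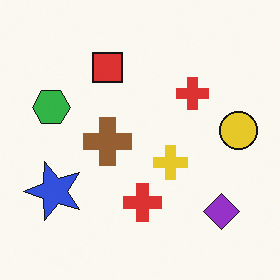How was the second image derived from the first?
The transformation is: transposed (reflected across the top-left ↔ bottom-right diagonal).

Shapes have swapped their row and column positions — what was in the top-right is now in the bottom-left — a diagonal reflection.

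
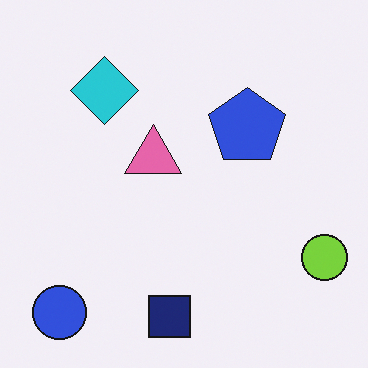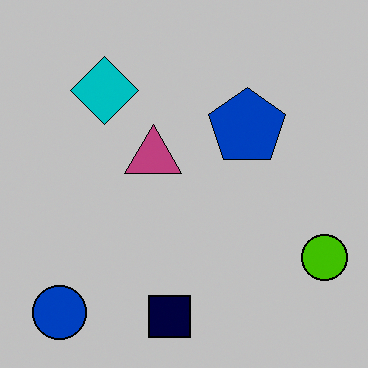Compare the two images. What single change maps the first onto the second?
It was heavily posterized to just a handful of flat colors.

Each flat color has snapped to a coarser quantized level — most visibly, the near-white background has dropped to a flat grey.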